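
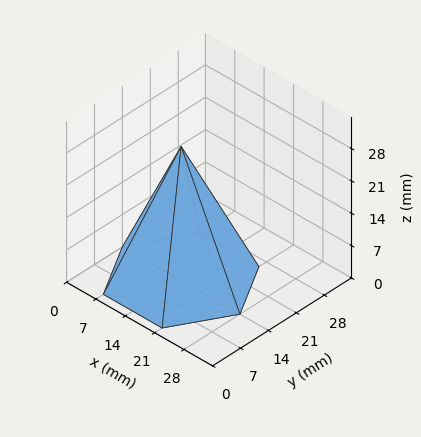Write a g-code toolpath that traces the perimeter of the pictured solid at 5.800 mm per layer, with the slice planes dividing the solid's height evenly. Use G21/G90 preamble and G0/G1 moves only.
Reading the render: the shape is a regular 6-sided pyramid, base circumscribed radius ≈ 14 mm, apex at z ≈ 29 mm (dimensions read to the nearest mm from the axis ticks). For the g-code, the solid's height is divided into equal slices at the stated Δz and each level perimeter traced with G1 moves after a G0 lift.

; perimeter-only toolpath
G21 ; units = mm
G90 ; absolute positioning
G28 ; home
; layer 1
G0 Z5.800
G0 X25.200 Y14.000
G1 X19.600 Y23.699
G1 X8.400 Y23.699
G1 X2.800 Y14.000
G1 X8.400 Y4.301
G1 X19.600 Y4.301
G1 X25.200 Y14.000
; layer 2
G0 Z11.600
G0 X22.400 Y14.000
G1 X18.200 Y21.274
G1 X9.800 Y21.274
G1 X5.600 Y14.000
G1 X9.800 Y6.726
G1 X18.200 Y6.726
G1 X22.400 Y14.000
; layer 3
G0 Z17.400
G0 X19.600 Y14.000
G1 X16.800 Y18.850
G1 X11.200 Y18.850
G1 X8.400 Y14.000
G1 X11.200 Y9.150
G1 X16.800 Y9.150
G1 X19.600 Y14.000
; layer 4
G0 Z23.200
G0 X16.800 Y14.000
G1 X15.400 Y16.425
G1 X12.600 Y16.425
G1 X11.200 Y14.000
G1 X12.600 Y11.575
G1 X15.400 Y11.575
G1 X16.800 Y14.000
M2 ; end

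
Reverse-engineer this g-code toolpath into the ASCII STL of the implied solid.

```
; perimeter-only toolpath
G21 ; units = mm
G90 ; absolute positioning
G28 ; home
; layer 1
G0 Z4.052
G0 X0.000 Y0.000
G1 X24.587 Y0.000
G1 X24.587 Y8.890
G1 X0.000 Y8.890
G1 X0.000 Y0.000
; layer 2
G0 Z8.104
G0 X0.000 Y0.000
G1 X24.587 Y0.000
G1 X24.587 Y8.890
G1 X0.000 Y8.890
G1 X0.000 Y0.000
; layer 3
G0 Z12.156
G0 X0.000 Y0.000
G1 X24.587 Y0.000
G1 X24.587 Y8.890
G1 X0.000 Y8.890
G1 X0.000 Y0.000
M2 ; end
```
solid part
  facet normal 0.0000 0.0000 -1.0000
    outer loop
      vertex 24.587 8.890 0.000
      vertex 24.587 0.000 0.000
      vertex 0.000 0.000 0.000
    endloop
  endfacet
  facet normal 0.0000 0.0000 -1.0000
    outer loop
      vertex 0.000 8.890 0.000
      vertex 24.587 8.890 0.000
      vertex 0.000 0.000 0.000
    endloop
  endfacet
  facet normal 0.0000 0.0000 1.0000
    outer loop
      vertex 0.000 0.000 12.156
      vertex 24.587 0.000 12.156
      vertex 24.587 8.890 12.156
    endloop
  endfacet
  facet normal 0.0000 0.0000 1.0000
    outer loop
      vertex 0.000 0.000 12.156
      vertex 24.587 8.890 12.156
      vertex 0.000 8.890 12.156
    endloop
  endfacet
  facet normal 0.0000 -1.0000 0.0000
    outer loop
      vertex 0.000 0.000 0.000
      vertex 24.587 0.000 0.000
      vertex 24.587 0.000 12.156
    endloop
  endfacet
  facet normal 0.0000 -1.0000 0.0000
    outer loop
      vertex 0.000 0.000 0.000
      vertex 24.587 0.000 12.156
      vertex 0.000 0.000 12.156
    endloop
  endfacet
  facet normal 0.0000 1.0000 0.0000
    outer loop
      vertex 24.587 8.890 12.156
      vertex 24.587 8.890 0.000
      vertex 0.000 8.890 0.000
    endloop
  endfacet
  facet normal 0.0000 1.0000 0.0000
    outer loop
      vertex 0.000 8.890 12.156
      vertex 24.587 8.890 12.156
      vertex 0.000 8.890 0.000
    endloop
  endfacet
  facet normal -1.0000 0.0000 0.0000
    outer loop
      vertex 0.000 8.890 12.156
      vertex 0.000 8.890 0.000
      vertex 0.000 0.000 0.000
    endloop
  endfacet
  facet normal -1.0000 0.0000 0.0000
    outer loop
      vertex 0.000 0.000 12.156
      vertex 0.000 8.890 12.156
      vertex 0.000 0.000 0.000
    endloop
  endfacet
  facet normal 1.0000 0.0000 0.0000
    outer loop
      vertex 24.587 0.000 0.000
      vertex 24.587 8.890 0.000
      vertex 24.587 8.890 12.156
    endloop
  endfacet
  facet normal 1.0000 0.0000 0.0000
    outer loop
      vertex 24.587 0.000 0.000
      vertex 24.587 8.890 12.156
      vertex 24.587 0.000 12.156
    endloop
  endfacet
endsolid part

The G0 Z moves step by Δz≈4.052 mm. Every layer's G1 loop is the same polygon, so the solid is a straight extrusion of it from z=0 to z≈12.2. Closing with flat bottom and top caps and triangulating gives 12 facets — a rectangular box, roughly 24.6 × 8.89 mm footprint and 12.2 mm tall.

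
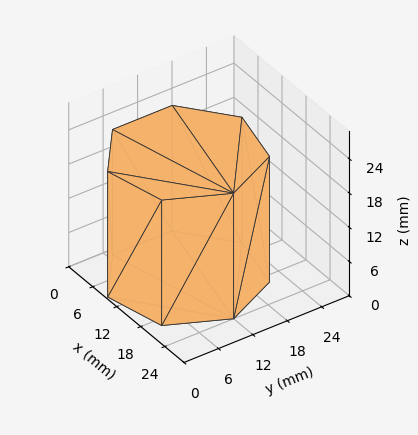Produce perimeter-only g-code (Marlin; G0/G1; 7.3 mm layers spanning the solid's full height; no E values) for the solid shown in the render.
Reading the render: the shape is a regular 7-sided prism (a cylinder approximated with 7 flat sides), circumscribed radius ≈ 12 mm, height ≈ 22 mm (dimensions read to the nearest mm from the axis ticks). For the g-code, the solid's height is divided into equal slices at the stated Δz and each level perimeter traced with G1 moves after a G0 lift.

; perimeter-only toolpath
G21 ; units = mm
G90 ; absolute positioning
G28 ; home
; layer 1
G0 Z7.3
G0 X24.0 Y12.0
G1 X19.5 Y21.4
G1 X9.3 Y23.7
G1 X1.2 Y17.2
G1 X1.2 Y6.8
G1 X9.3 Y0.3
G1 X19.5 Y2.6
G1 X24.0 Y12.0
; layer 2
G0 Z14.7
G0 X24.0 Y12.0
G1 X19.5 Y21.4
G1 X9.3 Y23.7
G1 X1.2 Y17.2
G1 X1.2 Y6.8
G1 X9.3 Y0.3
G1 X19.5 Y2.6
G1 X24.0 Y12.0
; layer 3
G0 Z22.0
G0 X24.0 Y12.0
G1 X19.5 Y21.4
G1 X9.3 Y23.7
G1 X1.2 Y17.2
G1 X1.2 Y6.8
G1 X9.3 Y0.3
G1 X19.5 Y2.6
G1 X24.0 Y12.0
M2 ; end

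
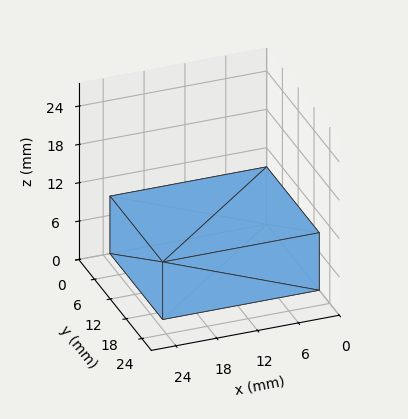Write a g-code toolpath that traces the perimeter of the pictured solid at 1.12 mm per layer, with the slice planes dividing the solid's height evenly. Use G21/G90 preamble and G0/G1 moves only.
Reading the render: the shape is a rectangular box, roughly 23 × 20 mm footprint and 9 mm tall (dimensions read to the nearest mm from the axis ticks). For the g-code, the solid's height is divided into equal slices at the stated Δz and each level perimeter traced with G1 moves after a G0 lift.

; perimeter-only toolpath
G21 ; units = mm
G90 ; absolute positioning
G28 ; home
; layer 1
G0 Z1.12
G0 X0.00 Y0.00
G1 X23.00 Y0.00
G1 X23.00 Y20.00
G1 X0.00 Y20.00
G1 X0.00 Y0.00
; layer 2
G0 Z2.25
G0 X0.00 Y0.00
G1 X23.00 Y0.00
G1 X23.00 Y20.00
G1 X0.00 Y20.00
G1 X0.00 Y0.00
; layer 3
G0 Z3.38
G0 X0.00 Y0.00
G1 X23.00 Y0.00
G1 X23.00 Y20.00
G1 X0.00 Y20.00
G1 X0.00 Y0.00
; layer 4
G0 Z4.50
G0 X0.00 Y0.00
G1 X23.00 Y0.00
G1 X23.00 Y20.00
G1 X0.00 Y20.00
G1 X0.00 Y0.00
; layer 5
G0 Z5.62
G0 X0.00 Y0.00
G1 X23.00 Y0.00
G1 X23.00 Y20.00
G1 X0.00 Y20.00
G1 X0.00 Y0.00
; layer 6
G0 Z6.75
G0 X0.00 Y0.00
G1 X23.00 Y0.00
G1 X23.00 Y20.00
G1 X0.00 Y20.00
G1 X0.00 Y0.00
; layer 7
G0 Z7.88
G0 X0.00 Y0.00
G1 X23.00 Y0.00
G1 X23.00 Y20.00
G1 X0.00 Y20.00
G1 X0.00 Y0.00
; layer 8
G0 Z9.00
G0 X0.00 Y0.00
G1 X23.00 Y0.00
G1 X23.00 Y20.00
G1 X0.00 Y20.00
G1 X0.00 Y0.00
M2 ; end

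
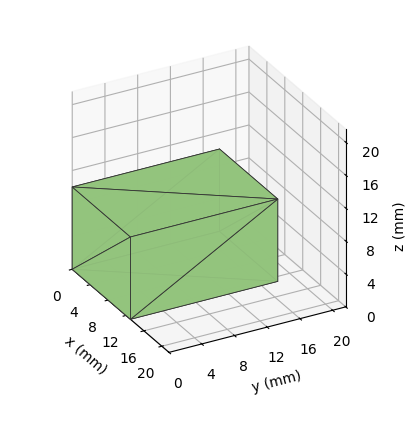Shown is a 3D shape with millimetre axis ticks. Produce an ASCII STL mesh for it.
Reading the render: the shape is a rectangular box, roughly 13 × 18 mm footprint and 10 mm tall (dimensions read to the nearest mm from the axis ticks). For the STL, each face is triangulated and given an outward normal.

solid part
  facet normal 0.0000 0.0000 -1.0000
    outer loop
      vertex 13.00 18.00 0.00
      vertex 13.00 0.00 0.00
      vertex 0.00 0.00 0.00
    endloop
  endfacet
  facet normal 0.0000 0.0000 -1.0000
    outer loop
      vertex 0.00 18.00 0.00
      vertex 13.00 18.00 0.00
      vertex 0.00 0.00 0.00
    endloop
  endfacet
  facet normal 0.0000 0.0000 1.0000
    outer loop
      vertex 0.00 0.00 10.00
      vertex 13.00 0.00 10.00
      vertex 13.00 18.00 10.00
    endloop
  endfacet
  facet normal 0.0000 0.0000 1.0000
    outer loop
      vertex 0.00 0.00 10.00
      vertex 13.00 18.00 10.00
      vertex 0.00 18.00 10.00
    endloop
  endfacet
  facet normal 0.0000 -1.0000 0.0000
    outer loop
      vertex 0.00 0.00 0.00
      vertex 13.00 0.00 0.00
      vertex 13.00 0.00 10.00
    endloop
  endfacet
  facet normal 0.0000 -1.0000 0.0000
    outer loop
      vertex 0.00 0.00 0.00
      vertex 13.00 0.00 10.00
      vertex 0.00 0.00 10.00
    endloop
  endfacet
  facet normal 0.0000 1.0000 0.0000
    outer loop
      vertex 13.00 18.00 10.00
      vertex 13.00 18.00 0.00
      vertex 0.00 18.00 0.00
    endloop
  endfacet
  facet normal 0.0000 1.0000 0.0000
    outer loop
      vertex 0.00 18.00 10.00
      vertex 13.00 18.00 10.00
      vertex 0.00 18.00 0.00
    endloop
  endfacet
  facet normal -1.0000 0.0000 0.0000
    outer loop
      vertex 0.00 18.00 10.00
      vertex 0.00 18.00 0.00
      vertex 0.00 0.00 0.00
    endloop
  endfacet
  facet normal -1.0000 0.0000 0.0000
    outer loop
      vertex 0.00 0.00 10.00
      vertex 0.00 18.00 10.00
      vertex 0.00 0.00 0.00
    endloop
  endfacet
  facet normal 1.0000 0.0000 0.0000
    outer loop
      vertex 13.00 0.00 0.00
      vertex 13.00 18.00 0.00
      vertex 13.00 18.00 10.00
    endloop
  endfacet
  facet normal 1.0000 0.0000 0.0000
    outer loop
      vertex 13.00 0.00 0.00
      vertex 13.00 18.00 10.00
      vertex 13.00 0.00 10.00
    endloop
  endfacet
endsolid part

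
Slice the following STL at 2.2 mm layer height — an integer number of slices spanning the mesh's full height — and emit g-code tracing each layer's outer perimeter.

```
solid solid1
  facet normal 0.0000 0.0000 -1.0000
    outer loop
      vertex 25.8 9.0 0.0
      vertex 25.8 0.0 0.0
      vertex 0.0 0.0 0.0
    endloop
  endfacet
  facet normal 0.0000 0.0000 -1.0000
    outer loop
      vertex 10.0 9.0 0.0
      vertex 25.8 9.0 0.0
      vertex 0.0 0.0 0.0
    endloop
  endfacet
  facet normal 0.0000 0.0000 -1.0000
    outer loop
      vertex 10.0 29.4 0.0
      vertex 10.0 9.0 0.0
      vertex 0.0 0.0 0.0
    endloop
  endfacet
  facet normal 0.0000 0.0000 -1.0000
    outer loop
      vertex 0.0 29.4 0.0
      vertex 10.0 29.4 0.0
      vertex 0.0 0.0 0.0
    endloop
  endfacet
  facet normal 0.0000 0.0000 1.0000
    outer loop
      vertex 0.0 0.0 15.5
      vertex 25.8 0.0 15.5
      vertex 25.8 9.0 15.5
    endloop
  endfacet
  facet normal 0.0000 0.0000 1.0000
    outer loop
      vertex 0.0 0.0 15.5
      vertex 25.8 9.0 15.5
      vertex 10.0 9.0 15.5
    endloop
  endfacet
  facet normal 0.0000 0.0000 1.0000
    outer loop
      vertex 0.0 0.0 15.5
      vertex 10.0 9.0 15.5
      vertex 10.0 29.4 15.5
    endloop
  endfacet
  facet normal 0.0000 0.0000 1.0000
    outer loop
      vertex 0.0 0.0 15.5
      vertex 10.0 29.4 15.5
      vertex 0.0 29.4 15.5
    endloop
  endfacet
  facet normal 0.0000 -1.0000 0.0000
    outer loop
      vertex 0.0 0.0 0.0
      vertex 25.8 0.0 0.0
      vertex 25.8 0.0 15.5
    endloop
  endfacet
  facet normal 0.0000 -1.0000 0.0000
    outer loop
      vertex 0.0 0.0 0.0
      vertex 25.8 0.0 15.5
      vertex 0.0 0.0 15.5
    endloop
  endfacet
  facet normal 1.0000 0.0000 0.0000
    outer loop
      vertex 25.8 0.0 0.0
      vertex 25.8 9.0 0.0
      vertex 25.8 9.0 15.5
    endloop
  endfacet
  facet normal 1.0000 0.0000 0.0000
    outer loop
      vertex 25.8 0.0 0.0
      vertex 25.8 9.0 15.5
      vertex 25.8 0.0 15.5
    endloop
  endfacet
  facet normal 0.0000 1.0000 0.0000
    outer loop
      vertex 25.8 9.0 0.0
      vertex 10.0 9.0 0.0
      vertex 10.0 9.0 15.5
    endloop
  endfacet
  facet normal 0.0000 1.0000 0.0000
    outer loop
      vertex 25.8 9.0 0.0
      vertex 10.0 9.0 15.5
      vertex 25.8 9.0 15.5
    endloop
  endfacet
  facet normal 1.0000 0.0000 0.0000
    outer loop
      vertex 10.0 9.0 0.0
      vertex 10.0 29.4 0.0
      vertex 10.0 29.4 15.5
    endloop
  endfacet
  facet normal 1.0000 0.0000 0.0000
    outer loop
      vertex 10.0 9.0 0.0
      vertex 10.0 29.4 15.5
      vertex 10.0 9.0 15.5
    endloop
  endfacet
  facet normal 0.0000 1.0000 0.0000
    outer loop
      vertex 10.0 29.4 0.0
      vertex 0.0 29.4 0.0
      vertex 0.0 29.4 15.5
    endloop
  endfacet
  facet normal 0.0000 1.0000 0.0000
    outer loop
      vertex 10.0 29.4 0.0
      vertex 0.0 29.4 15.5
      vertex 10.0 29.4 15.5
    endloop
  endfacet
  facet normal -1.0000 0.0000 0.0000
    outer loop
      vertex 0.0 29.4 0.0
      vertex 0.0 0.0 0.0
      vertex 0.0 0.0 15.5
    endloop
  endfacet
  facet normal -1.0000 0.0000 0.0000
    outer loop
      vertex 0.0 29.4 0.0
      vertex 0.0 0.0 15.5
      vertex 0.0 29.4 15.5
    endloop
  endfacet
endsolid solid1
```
; perimeter-only toolpath
G21 ; units = mm
G90 ; absolute positioning
G28 ; home
; layer 1
G0 Z2.2
G0 X0.0 Y0.0
G1 X25.8 Y0.0
G1 X25.8 Y9.0
G1 X10.0 Y9.0
G1 X10.0 Y29.4
G1 X0.0 Y29.4
G1 X0.0 Y0.0
; layer 2
G0 Z4.4
G0 X0.0 Y0.0
G1 X25.8 Y0.0
G1 X25.8 Y9.0
G1 X10.0 Y9.0
G1 X10.0 Y29.4
G1 X0.0 Y29.4
G1 X0.0 Y0.0
; layer 3
G0 Z6.6
G0 X0.0 Y0.0
G1 X25.8 Y0.0
G1 X25.8 Y9.0
G1 X10.0 Y9.0
G1 X10.0 Y29.4
G1 X0.0 Y29.4
G1 X0.0 Y0.0
; layer 4
G0 Z8.9
G0 X0.0 Y0.0
G1 X25.8 Y0.0
G1 X25.8 Y9.0
G1 X10.0 Y9.0
G1 X10.0 Y29.4
G1 X0.0 Y29.4
G1 X0.0 Y0.0
; layer 5
G0 Z11.1
G0 X0.0 Y0.0
G1 X25.8 Y0.0
G1 X25.8 Y9.0
G1 X10.0 Y9.0
G1 X10.0 Y29.4
G1 X0.0 Y29.4
G1 X0.0 Y0.0
; layer 6
G0 Z13.3
G0 X0.0 Y0.0
G1 X25.8 Y0.0
G1 X25.8 Y9.0
G1 X10.0 Y9.0
G1 X10.0 Y29.4
G1 X0.0 Y29.4
G1 X0.0 Y0.0
; layer 7
G0 Z15.5
G0 X0.0 Y0.0
G1 X25.8 Y0.0
G1 X25.8 Y9.0
G1 X10.0 Y9.0
G1 X10.0 Y29.4
G1 X0.0 Y29.4
G1 X0.0 Y0.0
M2 ; end

The solid is an L-shaped prism: outer 25.8 × 29.4 mm, arm thicknesses ≈ 9 mm (horizontal) and 10 mm (vertical), extruded 15.5 mm in z. Slicing at Δz = 2.2 mm — 7 equal slices spanning the solid's height, so layer i sits at z = i·h/7 — gives 7 non-empty perimeters. Each is a 6-segment closed polygon; G0 lifts to the layer z and rapids to the start vertex, then G1 traces the edges.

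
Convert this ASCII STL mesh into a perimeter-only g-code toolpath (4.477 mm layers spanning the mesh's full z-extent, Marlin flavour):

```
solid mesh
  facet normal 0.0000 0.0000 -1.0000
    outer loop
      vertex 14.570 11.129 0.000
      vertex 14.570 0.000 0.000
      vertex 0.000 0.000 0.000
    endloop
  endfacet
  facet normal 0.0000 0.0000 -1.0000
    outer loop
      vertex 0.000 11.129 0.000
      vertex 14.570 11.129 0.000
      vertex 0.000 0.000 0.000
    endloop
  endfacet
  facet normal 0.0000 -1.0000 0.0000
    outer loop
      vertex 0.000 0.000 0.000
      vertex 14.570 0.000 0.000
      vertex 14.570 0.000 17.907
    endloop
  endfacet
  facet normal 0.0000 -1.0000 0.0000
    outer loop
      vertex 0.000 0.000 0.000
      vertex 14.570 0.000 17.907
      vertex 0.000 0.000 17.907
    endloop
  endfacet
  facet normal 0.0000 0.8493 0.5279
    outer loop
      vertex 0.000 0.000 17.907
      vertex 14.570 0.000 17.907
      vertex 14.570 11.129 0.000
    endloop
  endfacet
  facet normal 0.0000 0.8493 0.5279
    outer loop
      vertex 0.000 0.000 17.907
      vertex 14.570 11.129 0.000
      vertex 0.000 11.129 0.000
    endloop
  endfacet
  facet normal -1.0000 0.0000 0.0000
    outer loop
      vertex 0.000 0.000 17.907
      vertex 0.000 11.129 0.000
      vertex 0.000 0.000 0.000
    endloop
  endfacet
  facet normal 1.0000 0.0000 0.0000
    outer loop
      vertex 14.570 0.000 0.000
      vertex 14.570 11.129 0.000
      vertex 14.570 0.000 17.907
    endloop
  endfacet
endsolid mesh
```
; perimeter-only toolpath
G21 ; units = mm
G90 ; absolute positioning
G28 ; home
; layer 1
G0 Z4.477
G0 X0.000 Y0.000
G1 X14.570 Y0.000
G1 X14.570 Y8.347
G1 X0.000 Y8.347
G1 X0.000 Y0.000
; layer 2
G0 Z8.954
G0 X0.000 Y0.000
G1 X14.570 Y0.000
G1 X14.570 Y5.564
G1 X0.000 Y5.564
G1 X0.000 Y0.000
; layer 3
G0 Z13.430
G0 X0.000 Y0.000
G1 X14.570 Y0.000
G1 X14.570 Y2.782
G1 X0.000 Y2.782
G1 X0.000 Y0.000
M2 ; end

The solid is a wedge (ramp): 14.6 × 11.1 mm base, rising to 17.9 mm along the y=0 edge and sloping linearly to z=0 at y=11.1. Slicing at Δz = 4.477 mm — 4 equal slices spanning the solid's height, so layer i sits at z = i·h/4 — gives 3 non-empty perimeters. Each is a 4-segment closed polygon; G0 lifts to the layer z and rapids to the start vertex, then G1 traces the edges. The cross-section shrinks linearly with z (the slice at the apex is degenerate and omitted).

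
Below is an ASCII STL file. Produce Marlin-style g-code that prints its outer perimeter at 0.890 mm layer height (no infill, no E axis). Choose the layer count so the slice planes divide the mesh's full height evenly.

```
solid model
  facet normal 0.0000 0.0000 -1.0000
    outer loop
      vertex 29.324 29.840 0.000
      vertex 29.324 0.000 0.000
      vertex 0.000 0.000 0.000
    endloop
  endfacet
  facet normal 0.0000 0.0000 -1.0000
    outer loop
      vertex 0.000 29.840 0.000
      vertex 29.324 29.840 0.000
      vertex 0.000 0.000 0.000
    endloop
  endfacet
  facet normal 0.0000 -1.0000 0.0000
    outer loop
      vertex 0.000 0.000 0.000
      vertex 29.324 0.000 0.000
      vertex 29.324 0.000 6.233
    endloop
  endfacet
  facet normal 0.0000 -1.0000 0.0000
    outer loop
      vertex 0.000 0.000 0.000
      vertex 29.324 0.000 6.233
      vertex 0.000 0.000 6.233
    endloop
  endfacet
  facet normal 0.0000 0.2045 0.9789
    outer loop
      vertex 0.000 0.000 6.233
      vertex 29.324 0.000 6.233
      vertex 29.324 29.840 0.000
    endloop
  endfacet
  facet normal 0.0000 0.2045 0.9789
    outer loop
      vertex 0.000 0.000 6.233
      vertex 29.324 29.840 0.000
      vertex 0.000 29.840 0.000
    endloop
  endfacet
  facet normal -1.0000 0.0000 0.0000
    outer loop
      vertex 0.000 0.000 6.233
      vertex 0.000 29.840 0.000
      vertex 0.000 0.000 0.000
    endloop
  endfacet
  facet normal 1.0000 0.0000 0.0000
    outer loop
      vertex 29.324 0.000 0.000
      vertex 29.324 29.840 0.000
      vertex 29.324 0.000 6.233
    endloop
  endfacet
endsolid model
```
; perimeter-only toolpath
G21 ; units = mm
G90 ; absolute positioning
G28 ; home
; layer 1
G0 Z0.890
G0 X0.000 Y0.000
G1 X29.324 Y0.000
G1 X29.324 Y25.577
G1 X0.000 Y25.577
G1 X0.000 Y0.000
; layer 2
G0 Z1.781
G0 X0.000 Y0.000
G1 X29.324 Y0.000
G1 X29.324 Y21.314
G1 X0.000 Y21.314
G1 X0.000 Y0.000
; layer 3
G0 Z2.671
G0 X0.000 Y0.000
G1 X29.324 Y0.000
G1 X29.324 Y17.051
G1 X0.000 Y17.051
G1 X0.000 Y0.000
; layer 4
G0 Z3.562
G0 X0.000 Y0.000
G1 X29.324 Y0.000
G1 X29.324 Y12.789
G1 X0.000 Y12.789
G1 X0.000 Y0.000
; layer 5
G0 Z4.452
G0 X0.000 Y0.000
G1 X29.324 Y0.000
G1 X29.324 Y8.526
G1 X0.000 Y8.526
G1 X0.000 Y0.000
; layer 6
G0 Z5.343
G0 X0.000 Y0.000
G1 X29.324 Y0.000
G1 X29.324 Y4.263
G1 X0.000 Y4.263
G1 X0.000 Y0.000
M2 ; end

The solid is a wedge (ramp): 29.3 × 29.8 mm base, rising to 6.23 mm along the y=0 edge and sloping linearly to z=0 at y=29.8. Slicing at Δz = 0.890 mm — 7 equal slices spanning the solid's height, so layer i sits at z = i·h/7 — gives 6 non-empty perimeters. Each is a 4-segment closed polygon; G0 lifts to the layer z and rapids to the start vertex, then G1 traces the edges. The cross-section shrinks linearly with z (the slice at the apex is degenerate and omitted).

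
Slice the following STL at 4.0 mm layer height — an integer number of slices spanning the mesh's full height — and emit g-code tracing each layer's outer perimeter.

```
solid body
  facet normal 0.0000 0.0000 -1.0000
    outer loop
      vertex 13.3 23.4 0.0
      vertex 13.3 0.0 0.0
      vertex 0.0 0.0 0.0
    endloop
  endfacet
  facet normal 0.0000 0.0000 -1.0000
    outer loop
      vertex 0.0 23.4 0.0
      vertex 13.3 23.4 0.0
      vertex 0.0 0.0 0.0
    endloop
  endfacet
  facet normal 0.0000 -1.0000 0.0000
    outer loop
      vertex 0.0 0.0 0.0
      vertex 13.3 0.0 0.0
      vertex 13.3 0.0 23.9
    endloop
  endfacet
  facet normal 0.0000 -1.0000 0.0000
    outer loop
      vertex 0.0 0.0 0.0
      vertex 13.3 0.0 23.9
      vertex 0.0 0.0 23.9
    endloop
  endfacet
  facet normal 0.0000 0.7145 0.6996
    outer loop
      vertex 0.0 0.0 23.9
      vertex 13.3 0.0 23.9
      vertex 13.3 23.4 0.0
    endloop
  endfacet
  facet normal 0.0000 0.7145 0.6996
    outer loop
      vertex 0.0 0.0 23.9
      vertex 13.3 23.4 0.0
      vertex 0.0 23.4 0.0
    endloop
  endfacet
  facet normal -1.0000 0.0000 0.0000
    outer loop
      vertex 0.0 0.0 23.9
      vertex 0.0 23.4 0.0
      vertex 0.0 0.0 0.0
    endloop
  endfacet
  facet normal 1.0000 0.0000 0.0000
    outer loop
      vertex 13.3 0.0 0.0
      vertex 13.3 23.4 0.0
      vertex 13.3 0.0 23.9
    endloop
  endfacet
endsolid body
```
; perimeter-only toolpath
G21 ; units = mm
G90 ; absolute positioning
G28 ; home
; layer 1
G0 Z4.0
G0 X0.0 Y0.0
G1 X13.3 Y0.0
G1 X13.3 Y19.5
G1 X0.0 Y19.5
G1 X0.0 Y0.0
; layer 2
G0 Z8.0
G0 X0.0 Y0.0
G1 X13.3 Y0.0
G1 X13.3 Y15.6
G1 X0.0 Y15.6
G1 X0.0 Y0.0
; layer 3
G0 Z11.9
G0 X0.0 Y0.0
G1 X13.3 Y0.0
G1 X13.3 Y11.7
G1 X0.0 Y11.7
G1 X0.0 Y0.0
; layer 4
G0 Z15.9
G0 X0.0 Y0.0
G1 X13.3 Y0.0
G1 X13.3 Y7.8
G1 X0.0 Y7.8
G1 X0.0 Y0.0
; layer 5
G0 Z19.9
G0 X0.0 Y0.0
G1 X13.3 Y0.0
G1 X13.3 Y3.9
G1 X0.0 Y3.9
G1 X0.0 Y0.0
M2 ; end

The solid is a wedge (ramp): 13.3 × 23.4 mm base, rising to 23.9 mm along the y=0 edge and sloping linearly to z=0 at y=23.4. Slicing at Δz = 4.0 mm — 6 equal slices spanning the solid's height, so layer i sits at z = i·h/6 — gives 5 non-empty perimeters. Each is a 4-segment closed polygon; G0 lifts to the layer z and rapids to the start vertex, then G1 traces the edges. The cross-section shrinks linearly with z (the slice at the apex is degenerate and omitted).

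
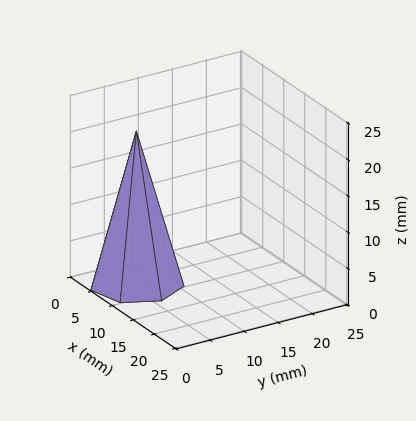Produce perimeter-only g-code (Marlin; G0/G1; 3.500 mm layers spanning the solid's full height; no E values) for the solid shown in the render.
Reading the render: the shape is a regular 7-sided pyramid, base circumscribed radius ≈ 6 mm, apex at z ≈ 21 mm (dimensions read to the nearest mm from the axis ticks). For the g-code, the solid's height is divided into equal slices at the stated Δz and each level perimeter traced with G1 moves after a G0 lift.

; perimeter-only toolpath
G21 ; units = mm
G90 ; absolute positioning
G28 ; home
; layer 1
G0 Z3.500
G0 X11.000 Y6.000
G1 X9.117 Y9.909
G1 X4.888 Y10.875
G1 X1.495 Y8.169
G1 X1.495 Y3.831
G1 X4.888 Y1.125
G1 X9.117 Y2.091
G1 X11.000 Y6.000
; layer 2
G0 Z7.000
G0 X10.000 Y6.000
G1 X8.494 Y9.127
G1 X5.110 Y9.900
G1 X2.396 Y7.735
G1 X2.396 Y4.265
G1 X5.110 Y2.100
G1 X8.494 Y2.873
G1 X10.000 Y6.000
; layer 3
G0 Z10.500
G0 X9.000 Y6.000
G1 X7.870 Y8.346
G1 X5.332 Y8.925
G1 X3.297 Y7.301
G1 X3.297 Y4.699
G1 X5.332 Y3.075
G1 X7.870 Y3.655
G1 X9.000 Y6.000
; layer 4
G0 Z14.000
G0 X8.000 Y6.000
G1 X7.247 Y7.564
G1 X5.555 Y7.950
G1 X4.198 Y6.868
G1 X4.198 Y5.132
G1 X5.555 Y4.050
G1 X7.247 Y4.436
G1 X8.000 Y6.000
; layer 5
G0 Z17.500
G0 X7.000 Y6.000
G1 X6.623 Y6.782
G1 X5.777 Y6.975
G1 X5.099 Y6.434
G1 X5.099 Y5.566
G1 X5.777 Y5.025
G1 X6.623 Y5.218
G1 X7.000 Y6.000
M2 ; end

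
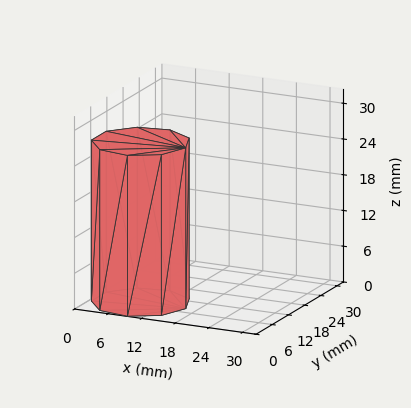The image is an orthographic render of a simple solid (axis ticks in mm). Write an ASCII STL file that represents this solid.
Reading the render: the shape is a regular 9-sided prism (a cylinder approximated with 9 flat sides), circumscribed radius ≈ 8 mm, height ≈ 27 mm (dimensions read to the nearest mm from the axis ticks). For the STL, each face is triangulated and given an outward normal.

solid part
  facet normal 0.0000 0.0000 -1.0000
    outer loop
      vertex 9.389 15.878 0.000
      vertex 14.128 13.142 0.000
      vertex 16.000 8.000 0.000
    endloop
  endfacet
  facet normal 0.0000 0.0000 -1.0000
    outer loop
      vertex 4.000 14.928 0.000
      vertex 9.389 15.878 0.000
      vertex 16.000 8.000 0.000
    endloop
  endfacet
  facet normal 0.0000 0.0000 -1.0000
    outer loop
      vertex 0.482 10.736 0.000
      vertex 4.000 14.928 0.000
      vertex 16.000 8.000 0.000
    endloop
  endfacet
  facet normal 0.0000 0.0000 -1.0000
    outer loop
      vertex 0.482 5.264 0.000
      vertex 0.482 10.736 0.000
      vertex 16.000 8.000 0.000
    endloop
  endfacet
  facet normal 0.0000 0.0000 -1.0000
    outer loop
      vertex 4.000 1.072 0.000
      vertex 0.482 5.264 0.000
      vertex 16.000 8.000 0.000
    endloop
  endfacet
  facet normal 0.0000 0.0000 -1.0000
    outer loop
      vertex 9.389 0.122 0.000
      vertex 4.000 1.072 0.000
      vertex 16.000 8.000 0.000
    endloop
  endfacet
  facet normal 0.0000 0.0000 -1.0000
    outer loop
      vertex 14.128 2.858 0.000
      vertex 9.389 0.122 0.000
      vertex 16.000 8.000 0.000
    endloop
  endfacet
  facet normal 0.0000 0.0000 1.0000
    outer loop
      vertex 16.000 8.000 27.000
      vertex 14.128 13.142 27.000
      vertex 9.389 15.878 27.000
    endloop
  endfacet
  facet normal 0.0000 0.0000 1.0000
    outer loop
      vertex 16.000 8.000 27.000
      vertex 9.389 15.878 27.000
      vertex 4.000 14.928 27.000
    endloop
  endfacet
  facet normal 0.0000 0.0000 1.0000
    outer loop
      vertex 16.000 8.000 27.000
      vertex 4.000 14.928 27.000
      vertex 0.482 10.736 27.000
    endloop
  endfacet
  facet normal 0.0000 0.0000 1.0000
    outer loop
      vertex 16.000 8.000 27.000
      vertex 0.482 10.736 27.000
      vertex 0.482 5.264 27.000
    endloop
  endfacet
  facet normal 0.0000 0.0000 1.0000
    outer loop
      vertex 16.000 8.000 27.000
      vertex 0.482 5.264 27.000
      vertex 4.000 1.072 27.000
    endloop
  endfacet
  facet normal 0.0000 0.0000 1.0000
    outer loop
      vertex 16.000 8.000 27.000
      vertex 4.000 1.072 27.000
      vertex 9.389 0.122 27.000
    endloop
  endfacet
  facet normal 0.0000 0.0000 1.0000
    outer loop
      vertex 16.000 8.000 27.000
      vertex 9.389 0.122 27.000
      vertex 14.128 2.858 27.000
    endloop
  endfacet
  facet normal 0.9397 0.3421 0.0000
    outer loop
      vertex 16.000 8.000 0.000
      vertex 14.128 13.142 0.000
      vertex 14.128 13.142 27.000
    endloop
  endfacet
  facet normal 0.9397 0.3421 0.0000
    outer loop
      vertex 16.000 8.000 0.000
      vertex 14.128 13.142 27.000
      vertex 16.000 8.000 27.000
    endloop
  endfacet
  facet normal 0.5000 0.8660 0.0000
    outer loop
      vertex 14.128 13.142 0.000
      vertex 9.389 15.878 0.000
      vertex 9.389 15.878 27.000
    endloop
  endfacet
  facet normal 0.5000 0.8660 0.0000
    outer loop
      vertex 14.128 13.142 0.000
      vertex 9.389 15.878 27.000
      vertex 14.128 13.142 27.000
    endloop
  endfacet
  facet normal -0.1736 0.9848 0.0000
    outer loop
      vertex 9.389 15.878 0.000
      vertex 4.000 14.928 0.000
      vertex 4.000 14.928 27.000
    endloop
  endfacet
  facet normal -0.1736 0.9848 0.0000
    outer loop
      vertex 9.389 15.878 0.000
      vertex 4.000 14.928 27.000
      vertex 9.389 15.878 27.000
    endloop
  endfacet
  facet normal -0.7660 0.6428 0.0000
    outer loop
      vertex 4.000 14.928 0.000
      vertex 0.482 10.736 0.000
      vertex 0.482 10.736 27.000
    endloop
  endfacet
  facet normal -0.7660 0.6428 0.0000
    outer loop
      vertex 4.000 14.928 0.000
      vertex 0.482 10.736 27.000
      vertex 4.000 14.928 27.000
    endloop
  endfacet
  facet normal -1.0000 0.0000 0.0000
    outer loop
      vertex 0.482 10.736 0.000
      vertex 0.482 5.264 0.000
      vertex 0.482 5.264 27.000
    endloop
  endfacet
  facet normal -1.0000 0.0000 0.0000
    outer loop
      vertex 0.482 10.736 0.000
      vertex 0.482 5.264 27.000
      vertex 0.482 10.736 27.000
    endloop
  endfacet
  facet normal -0.7660 -0.6428 0.0000
    outer loop
      vertex 0.482 5.264 0.000
      vertex 4.000 1.072 0.000
      vertex 4.000 1.072 27.000
    endloop
  endfacet
  facet normal -0.7660 -0.6428 0.0000
    outer loop
      vertex 0.482 5.264 0.000
      vertex 4.000 1.072 27.000
      vertex 0.482 5.264 27.000
    endloop
  endfacet
  facet normal -0.1736 -0.9848 0.0000
    outer loop
      vertex 4.000 1.072 0.000
      vertex 9.389 0.122 0.000
      vertex 9.389 0.122 27.000
    endloop
  endfacet
  facet normal -0.1736 -0.9848 0.0000
    outer loop
      vertex 4.000 1.072 0.000
      vertex 9.389 0.122 27.000
      vertex 4.000 1.072 27.000
    endloop
  endfacet
  facet normal 0.5000 -0.8660 0.0000
    outer loop
      vertex 9.389 0.122 0.000
      vertex 14.128 2.858 0.000
      vertex 14.128 2.858 27.000
    endloop
  endfacet
  facet normal 0.5000 -0.8660 0.0000
    outer loop
      vertex 9.389 0.122 0.000
      vertex 14.128 2.858 27.000
      vertex 9.389 0.122 27.000
    endloop
  endfacet
  facet normal 0.9397 -0.3421 0.0000
    outer loop
      vertex 14.128 2.858 0.000
      vertex 16.000 8.000 0.000
      vertex 16.000 8.000 27.000
    endloop
  endfacet
  facet normal 0.9397 -0.3421 0.0000
    outer loop
      vertex 14.128 2.858 0.000
      vertex 16.000 8.000 27.000
      vertex 14.128 2.858 27.000
    endloop
  endfacet
endsolid part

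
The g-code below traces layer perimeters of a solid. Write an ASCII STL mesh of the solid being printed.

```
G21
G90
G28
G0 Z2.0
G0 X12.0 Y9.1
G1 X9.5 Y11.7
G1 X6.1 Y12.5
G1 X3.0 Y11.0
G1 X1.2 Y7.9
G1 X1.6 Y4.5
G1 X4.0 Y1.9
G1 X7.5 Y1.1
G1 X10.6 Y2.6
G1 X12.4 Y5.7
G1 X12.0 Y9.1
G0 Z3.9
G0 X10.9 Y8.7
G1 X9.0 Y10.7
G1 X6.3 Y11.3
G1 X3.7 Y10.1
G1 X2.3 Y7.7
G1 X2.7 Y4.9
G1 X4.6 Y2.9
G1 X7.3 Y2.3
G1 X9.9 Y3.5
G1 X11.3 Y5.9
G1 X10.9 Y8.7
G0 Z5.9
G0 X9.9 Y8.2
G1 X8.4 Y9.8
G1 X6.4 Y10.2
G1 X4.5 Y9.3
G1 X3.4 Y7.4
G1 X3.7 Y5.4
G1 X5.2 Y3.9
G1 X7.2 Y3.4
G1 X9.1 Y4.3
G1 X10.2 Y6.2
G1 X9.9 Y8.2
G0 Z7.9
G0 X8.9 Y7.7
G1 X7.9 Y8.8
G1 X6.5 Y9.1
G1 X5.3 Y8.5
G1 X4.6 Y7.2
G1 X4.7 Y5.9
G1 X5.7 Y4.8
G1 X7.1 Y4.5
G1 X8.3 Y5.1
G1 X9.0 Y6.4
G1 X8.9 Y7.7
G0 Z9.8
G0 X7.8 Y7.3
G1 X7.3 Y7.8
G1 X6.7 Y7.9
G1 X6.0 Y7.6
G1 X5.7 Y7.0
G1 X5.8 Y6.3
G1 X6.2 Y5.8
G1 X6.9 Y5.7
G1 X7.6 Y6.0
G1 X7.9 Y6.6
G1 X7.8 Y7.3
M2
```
solid part
  facet normal 0.0000 0.0000 -1.0000
    outer loop
      vertex 6.0 13.6 0.0
      vertex 10.1 12.7 0.0
      vertex 13.0 9.6 0.0
    endloop
  endfacet
  facet normal 0.0000 0.0000 -1.0000
    outer loop
      vertex 2.2 11.8 0.0
      vertex 6.0 13.6 0.0
      vertex 13.0 9.6 0.0
    endloop
  endfacet
  facet normal 0.0000 0.0000 -1.0000
    outer loop
      vertex 0.1 8.1 0.0
      vertex 2.2 11.8 0.0
      vertex 13.0 9.6 0.0
    endloop
  endfacet
  facet normal 0.0000 0.0000 -1.0000
    outer loop
      vertex 0.6 4.0 0.0
      vertex 0.1 8.1 0.0
      vertex 13.0 9.6 0.0
    endloop
  endfacet
  facet normal 0.0000 0.0000 -1.0000
    outer loop
      vertex 3.5 0.9 0.0
      vertex 0.6 4.0 0.0
      vertex 13.0 9.6 0.0
    endloop
  endfacet
  facet normal 0.0000 0.0000 -1.0000
    outer loop
      vertex 7.6 0.0 0.0
      vertex 3.5 0.9 0.0
      vertex 13.0 9.6 0.0
    endloop
  endfacet
  facet normal 0.0000 0.0000 -1.0000
    outer loop
      vertex 11.4 1.8 0.0
      vertex 7.6 0.0 0.0
      vertex 13.0 9.6 0.0
    endloop
  endfacet
  facet normal 0.0000 0.0000 -1.0000
    outer loop
      vertex 13.5 5.5 0.0
      vertex 11.4 1.8 0.0
      vertex 13.0 9.6 0.0
    endloop
  endfacet
  facet normal 0.6410 0.5997 0.4791
    outer loop
      vertex 13.0 9.6 0.0
      vertex 10.1 12.7 0.0
      vertex 6.8 6.8 11.8
    endloop
  endfacet
  facet normal 0.1880 0.8564 0.4808
    outer loop
      vertex 10.1 12.7 0.0
      vertex 6.0 13.6 0.0
      vertex 6.8 6.8 11.8
    endloop
  endfacet
  facet normal -0.3751 0.7919 0.4818
    outer loop
      vertex 6.0 13.6 0.0
      vertex 2.2 11.8 0.0
      vertex 6.8 6.8 11.8
    endloop
  endfacet
  facet normal -0.7626 0.4328 0.4807
    outer loop
      vertex 2.2 11.8 0.0
      vertex 0.1 8.1 0.0
      vertex 6.8 6.8 11.8
    endloop
  endfacet
  facet normal -0.8697 -0.1061 0.4821
    outer loop
      vertex 0.1 8.1 0.0
      vertex 0.6 4.0 0.0
      vertex 6.8 6.8 11.8
    endloop
  endfacet
  facet normal -0.6410 -0.5997 0.4791
    outer loop
      vertex 0.6 4.0 0.0
      vertex 3.5 0.9 0.0
      vertex 6.8 6.8 11.8
    endloop
  endfacet
  facet normal -0.1880 -0.8564 0.4808
    outer loop
      vertex 3.5 0.9 0.0
      vertex 7.6 0.0 0.0
      vertex 6.8 6.8 11.8
    endloop
  endfacet
  facet normal 0.3751 -0.7919 0.4818
    outer loop
      vertex 7.6 0.0 0.0
      vertex 11.4 1.8 0.0
      vertex 6.8 6.8 11.8
    endloop
  endfacet
  facet normal 0.7626 -0.4328 0.4807
    outer loop
      vertex 11.4 1.8 0.0
      vertex 13.5 5.5 0.0
      vertex 6.8 6.8 11.8
    endloop
  endfacet
  facet normal 0.8697 0.1061 0.4821
    outer loop
      vertex 13.5 5.5 0.0
      vertex 13.0 9.6 0.0
      vertex 6.8 6.8 11.8
    endloop
  endfacet
endsolid part

The G0 Z moves step by Δz≈2.0 mm. The G1 loops shrink linearly with z, so the solid tapers from its base footprint up to z≈11.8. Closing with a flat bottom cap and the tapered top and triangulating gives 18 facets — a regular 10-sided pyramid, base circumscribed radius ≈ 6.8 mm, apex at z ≈ 11.8 mm.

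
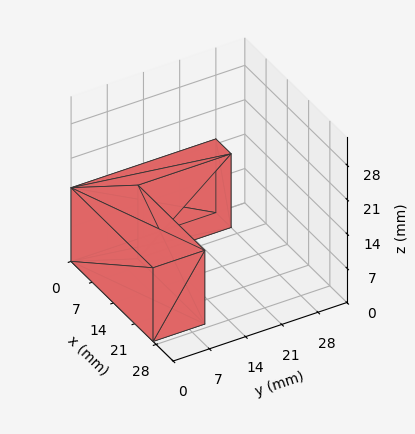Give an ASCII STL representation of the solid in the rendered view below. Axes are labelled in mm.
Reading the render: the shape is an L-shaped prism: outer 27 × 28 mm, arm thicknesses ≈ 10 mm (horizontal) and 5 mm (vertical), extruded 15 mm in z (dimensions read to the nearest mm from the axis ticks). For the STL, each face is triangulated and given an outward normal.

solid part
  facet normal 0.0000 0.0000 -1.0000
    outer loop
      vertex 27.00 10.00 0.00
      vertex 27.00 0.00 0.00
      vertex 0.00 0.00 0.00
    endloop
  endfacet
  facet normal 0.0000 0.0000 -1.0000
    outer loop
      vertex 5.00 10.00 0.00
      vertex 27.00 10.00 0.00
      vertex 0.00 0.00 0.00
    endloop
  endfacet
  facet normal 0.0000 0.0000 -1.0000
    outer loop
      vertex 5.00 28.00 0.00
      vertex 5.00 10.00 0.00
      vertex 0.00 0.00 0.00
    endloop
  endfacet
  facet normal 0.0000 0.0000 -1.0000
    outer loop
      vertex 0.00 28.00 0.00
      vertex 5.00 28.00 0.00
      vertex 0.00 0.00 0.00
    endloop
  endfacet
  facet normal 0.0000 0.0000 1.0000
    outer loop
      vertex 0.00 0.00 15.00
      vertex 27.00 0.00 15.00
      vertex 27.00 10.00 15.00
    endloop
  endfacet
  facet normal 0.0000 0.0000 1.0000
    outer loop
      vertex 0.00 0.00 15.00
      vertex 27.00 10.00 15.00
      vertex 5.00 10.00 15.00
    endloop
  endfacet
  facet normal 0.0000 0.0000 1.0000
    outer loop
      vertex 0.00 0.00 15.00
      vertex 5.00 10.00 15.00
      vertex 5.00 28.00 15.00
    endloop
  endfacet
  facet normal 0.0000 0.0000 1.0000
    outer loop
      vertex 0.00 0.00 15.00
      vertex 5.00 28.00 15.00
      vertex 0.00 28.00 15.00
    endloop
  endfacet
  facet normal 0.0000 -1.0000 0.0000
    outer loop
      vertex 0.00 0.00 0.00
      vertex 27.00 0.00 0.00
      vertex 27.00 0.00 15.00
    endloop
  endfacet
  facet normal 0.0000 -1.0000 0.0000
    outer loop
      vertex 0.00 0.00 0.00
      vertex 27.00 0.00 15.00
      vertex 0.00 0.00 15.00
    endloop
  endfacet
  facet normal 1.0000 0.0000 0.0000
    outer loop
      vertex 27.00 0.00 0.00
      vertex 27.00 10.00 0.00
      vertex 27.00 10.00 15.00
    endloop
  endfacet
  facet normal 1.0000 0.0000 0.0000
    outer loop
      vertex 27.00 0.00 0.00
      vertex 27.00 10.00 15.00
      vertex 27.00 0.00 15.00
    endloop
  endfacet
  facet normal 0.0000 1.0000 0.0000
    outer loop
      vertex 27.00 10.00 0.00
      vertex 5.00 10.00 0.00
      vertex 5.00 10.00 15.00
    endloop
  endfacet
  facet normal 0.0000 1.0000 0.0000
    outer loop
      vertex 27.00 10.00 0.00
      vertex 5.00 10.00 15.00
      vertex 27.00 10.00 15.00
    endloop
  endfacet
  facet normal 1.0000 0.0000 0.0000
    outer loop
      vertex 5.00 10.00 0.00
      vertex 5.00 28.00 0.00
      vertex 5.00 28.00 15.00
    endloop
  endfacet
  facet normal 1.0000 0.0000 0.0000
    outer loop
      vertex 5.00 10.00 0.00
      vertex 5.00 28.00 15.00
      vertex 5.00 10.00 15.00
    endloop
  endfacet
  facet normal 0.0000 1.0000 0.0000
    outer loop
      vertex 5.00 28.00 0.00
      vertex 0.00 28.00 0.00
      vertex 0.00 28.00 15.00
    endloop
  endfacet
  facet normal 0.0000 1.0000 0.0000
    outer loop
      vertex 5.00 28.00 0.00
      vertex 0.00 28.00 15.00
      vertex 5.00 28.00 15.00
    endloop
  endfacet
  facet normal -1.0000 0.0000 0.0000
    outer loop
      vertex 0.00 28.00 0.00
      vertex 0.00 0.00 0.00
      vertex 0.00 0.00 15.00
    endloop
  endfacet
  facet normal -1.0000 0.0000 0.0000
    outer loop
      vertex 0.00 28.00 0.00
      vertex 0.00 0.00 15.00
      vertex 0.00 28.00 15.00
    endloop
  endfacet
endsolid part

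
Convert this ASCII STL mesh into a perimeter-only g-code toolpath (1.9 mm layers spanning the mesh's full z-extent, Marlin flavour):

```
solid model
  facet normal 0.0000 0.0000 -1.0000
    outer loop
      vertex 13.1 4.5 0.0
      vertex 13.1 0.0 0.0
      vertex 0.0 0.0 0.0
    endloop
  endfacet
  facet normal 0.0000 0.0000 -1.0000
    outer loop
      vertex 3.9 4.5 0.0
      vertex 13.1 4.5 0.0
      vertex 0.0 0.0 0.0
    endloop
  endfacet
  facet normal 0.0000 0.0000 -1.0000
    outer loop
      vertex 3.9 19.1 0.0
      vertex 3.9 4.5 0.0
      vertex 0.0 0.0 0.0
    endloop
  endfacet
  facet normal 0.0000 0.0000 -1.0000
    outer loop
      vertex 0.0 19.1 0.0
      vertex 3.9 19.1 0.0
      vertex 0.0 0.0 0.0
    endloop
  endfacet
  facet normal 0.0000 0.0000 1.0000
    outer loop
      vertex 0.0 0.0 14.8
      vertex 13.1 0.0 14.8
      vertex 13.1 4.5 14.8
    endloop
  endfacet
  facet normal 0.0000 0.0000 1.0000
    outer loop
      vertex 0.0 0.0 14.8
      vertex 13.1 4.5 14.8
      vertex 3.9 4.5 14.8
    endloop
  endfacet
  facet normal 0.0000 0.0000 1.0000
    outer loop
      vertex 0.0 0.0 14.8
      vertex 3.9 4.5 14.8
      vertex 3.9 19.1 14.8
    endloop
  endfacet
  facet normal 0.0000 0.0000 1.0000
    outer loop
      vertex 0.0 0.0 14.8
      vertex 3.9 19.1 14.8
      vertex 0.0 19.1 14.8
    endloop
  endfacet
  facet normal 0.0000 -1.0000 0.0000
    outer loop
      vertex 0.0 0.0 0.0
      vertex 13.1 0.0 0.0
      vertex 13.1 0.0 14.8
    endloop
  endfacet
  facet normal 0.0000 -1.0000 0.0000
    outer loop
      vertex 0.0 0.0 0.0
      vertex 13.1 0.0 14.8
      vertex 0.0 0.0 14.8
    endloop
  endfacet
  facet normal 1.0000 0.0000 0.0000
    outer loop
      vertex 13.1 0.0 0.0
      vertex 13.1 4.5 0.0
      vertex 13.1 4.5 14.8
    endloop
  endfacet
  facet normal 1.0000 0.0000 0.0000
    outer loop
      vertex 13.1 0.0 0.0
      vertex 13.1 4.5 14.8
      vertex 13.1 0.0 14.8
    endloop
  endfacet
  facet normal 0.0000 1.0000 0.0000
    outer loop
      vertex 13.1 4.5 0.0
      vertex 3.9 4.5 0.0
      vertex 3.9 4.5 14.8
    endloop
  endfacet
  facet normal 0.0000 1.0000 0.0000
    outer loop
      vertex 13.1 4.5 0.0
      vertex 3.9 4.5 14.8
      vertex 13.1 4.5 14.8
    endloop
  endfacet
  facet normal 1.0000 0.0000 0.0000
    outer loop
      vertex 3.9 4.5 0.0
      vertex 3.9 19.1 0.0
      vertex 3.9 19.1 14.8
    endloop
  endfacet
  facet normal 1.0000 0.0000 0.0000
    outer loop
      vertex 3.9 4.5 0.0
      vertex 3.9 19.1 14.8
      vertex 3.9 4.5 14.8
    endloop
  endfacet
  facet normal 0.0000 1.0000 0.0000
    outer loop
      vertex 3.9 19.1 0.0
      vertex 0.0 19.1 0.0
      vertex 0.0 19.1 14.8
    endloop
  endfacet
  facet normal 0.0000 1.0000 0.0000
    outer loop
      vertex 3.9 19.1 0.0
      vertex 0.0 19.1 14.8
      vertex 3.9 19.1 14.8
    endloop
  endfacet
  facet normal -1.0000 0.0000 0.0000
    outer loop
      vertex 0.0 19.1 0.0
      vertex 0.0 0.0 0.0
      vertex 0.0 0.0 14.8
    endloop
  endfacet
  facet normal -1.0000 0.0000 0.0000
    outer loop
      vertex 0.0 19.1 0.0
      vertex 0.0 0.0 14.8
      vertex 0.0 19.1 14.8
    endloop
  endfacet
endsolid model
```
; perimeter-only toolpath
G21 ; units = mm
G90 ; absolute positioning
G28 ; home
; layer 1
G0 Z1.9
G0 X0.0 Y0.0
G1 X13.1 Y0.0
G1 X13.1 Y4.5
G1 X3.9 Y4.5
G1 X3.9 Y19.1
G1 X0.0 Y19.1
G1 X0.0 Y0.0
; layer 2
G0 Z3.7
G0 X0.0 Y0.0
G1 X13.1 Y0.0
G1 X13.1 Y4.5
G1 X3.9 Y4.5
G1 X3.9 Y19.1
G1 X0.0 Y19.1
G1 X0.0 Y0.0
; layer 3
G0 Z5.6
G0 X0.0 Y0.0
G1 X13.1 Y0.0
G1 X13.1 Y4.5
G1 X3.9 Y4.5
G1 X3.9 Y19.1
G1 X0.0 Y19.1
G1 X0.0 Y0.0
; layer 4
G0 Z7.4
G0 X0.0 Y0.0
G1 X13.1 Y0.0
G1 X13.1 Y4.5
G1 X3.9 Y4.5
G1 X3.9 Y19.1
G1 X0.0 Y19.1
G1 X0.0 Y0.0
; layer 5
G0 Z9.2
G0 X0.0 Y0.0
G1 X13.1 Y0.0
G1 X13.1 Y4.5
G1 X3.9 Y4.5
G1 X3.9 Y19.1
G1 X0.0 Y19.1
G1 X0.0 Y0.0
; layer 6
G0 Z11.1
G0 X0.0 Y0.0
G1 X13.1 Y0.0
G1 X13.1 Y4.5
G1 X3.9 Y4.5
G1 X3.9 Y19.1
G1 X0.0 Y19.1
G1 X0.0 Y0.0
; layer 7
G0 Z13.0
G0 X0.0 Y0.0
G1 X13.1 Y0.0
G1 X13.1 Y4.5
G1 X3.9 Y4.5
G1 X3.9 Y19.1
G1 X0.0 Y19.1
G1 X0.0 Y0.0
; layer 8
G0 Z14.8
G0 X0.0 Y0.0
G1 X13.1 Y0.0
G1 X13.1 Y4.5
G1 X3.9 Y4.5
G1 X3.9 Y19.1
G1 X0.0 Y19.1
G1 X0.0 Y0.0
M2 ; end

The solid is an L-shaped prism: outer 13.1 × 19.1 mm, arm thicknesses ≈ 4.5 mm (horizontal) and 3.9 mm (vertical), extruded 14.8 mm in z. Slicing at Δz = 1.9 mm — 8 equal slices spanning the solid's height, so layer i sits at z = i·h/8 — gives 8 non-empty perimeters. Each is a 6-segment closed polygon; G0 lifts to the layer z and rapids to the start vertex, then G1 traces the edges.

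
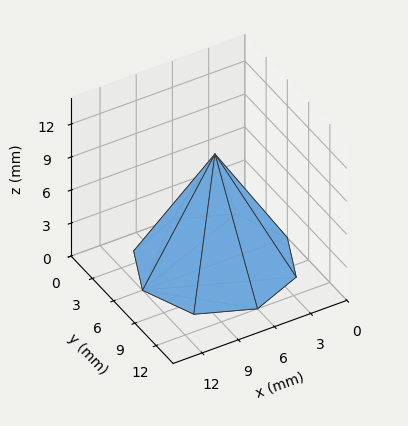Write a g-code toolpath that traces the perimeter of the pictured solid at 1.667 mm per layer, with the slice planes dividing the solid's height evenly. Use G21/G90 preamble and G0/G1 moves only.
Reading the render: the shape is a regular 8-sided pyramid, base circumscribed radius ≈ 6 mm, apex at z ≈ 10 mm (dimensions read to the nearest mm from the axis ticks). For the g-code, the solid's height is divided into equal slices at the stated Δz and each level perimeter traced with G1 moves after a G0 lift.

; perimeter-only toolpath
G21 ; units = mm
G90 ; absolute positioning
G28 ; home
; layer 1
G0 Z1.667
G0 X11.000 Y6.000
G1 X9.536 Y9.536
G1 X6.000 Y11.000
G1 X2.464 Y9.536
G1 X1.000 Y6.000
G1 X2.464 Y2.464
G1 X6.000 Y1.000
G1 X9.536 Y2.464
G1 X11.000 Y6.000
; layer 2
G0 Z3.333
G0 X10.000 Y6.000
G1 X8.829 Y8.829
G1 X6.000 Y10.000
G1 X3.171 Y8.829
G1 X2.000 Y6.000
G1 X3.171 Y3.171
G1 X6.000 Y2.000
G1 X8.829 Y3.171
G1 X10.000 Y6.000
; layer 3
G0 Z5.000
G0 X9.000 Y6.000
G1 X8.122 Y8.122
G1 X6.000 Y9.000
G1 X3.878 Y8.122
G1 X3.000 Y6.000
G1 X3.878 Y3.878
G1 X6.000 Y3.000
G1 X8.122 Y3.878
G1 X9.000 Y6.000
; layer 4
G0 Z6.667
G0 X8.000 Y6.000
G1 X7.414 Y7.414
G1 X6.000 Y8.000
G1 X4.586 Y7.414
G1 X4.000 Y6.000
G1 X4.586 Y4.586
G1 X6.000 Y4.000
G1 X7.414 Y4.586
G1 X8.000 Y6.000
; layer 5
G0 Z8.333
G0 X7.000 Y6.000
G1 X6.707 Y6.707
G1 X6.000 Y7.000
G1 X5.293 Y6.707
G1 X5.000 Y6.000
G1 X5.293 Y5.293
G1 X6.000 Y5.000
G1 X6.707 Y5.293
G1 X7.000 Y6.000
M2 ; end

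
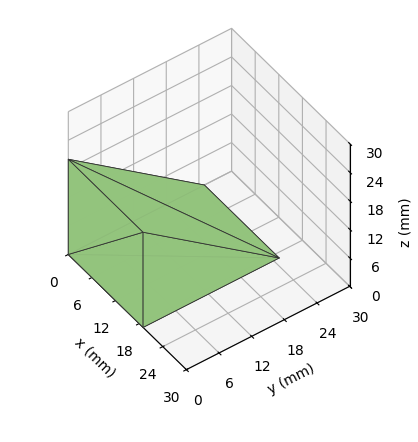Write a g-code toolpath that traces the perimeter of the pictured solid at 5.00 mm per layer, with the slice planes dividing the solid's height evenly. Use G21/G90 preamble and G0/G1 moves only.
Reading the render: the shape is a wedge (ramp): 19 × 25 mm base, rising to 20 mm along the y=0 edge and sloping linearly to z=0 at y=25 (dimensions read to the nearest mm from the axis ticks). For the g-code, the solid's height is divided into equal slices at the stated Δz and each level perimeter traced with G1 moves after a G0 lift.

; perimeter-only toolpath
G21 ; units = mm
G90 ; absolute positioning
G28 ; home
; layer 1
G0 Z5.00
G0 X0.00 Y0.00
G1 X19.00 Y0.00
G1 X19.00 Y18.75
G1 X0.00 Y18.75
G1 X0.00 Y0.00
; layer 2
G0 Z10.00
G0 X0.00 Y0.00
G1 X19.00 Y0.00
G1 X19.00 Y12.50
G1 X0.00 Y12.50
G1 X0.00 Y0.00
; layer 3
G0 Z15.00
G0 X0.00 Y0.00
G1 X19.00 Y0.00
G1 X19.00 Y6.25
G1 X0.00 Y6.25
G1 X0.00 Y0.00
M2 ; end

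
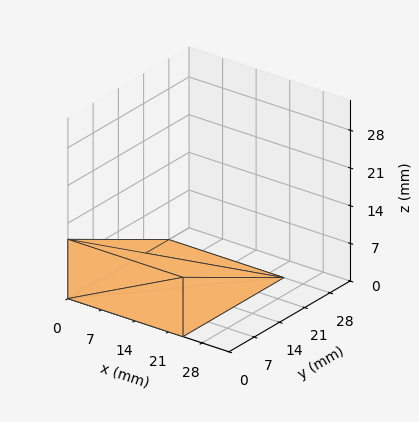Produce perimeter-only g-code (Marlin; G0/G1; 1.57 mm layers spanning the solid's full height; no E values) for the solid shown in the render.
Reading the render: the shape is a wedge (ramp): 24 × 28 mm base, rising to 11 mm along the y=0 edge and sloping linearly to z=0 at y=28 (dimensions read to the nearest mm from the axis ticks). For the g-code, the solid's height is divided into equal slices at the stated Δz and each level perimeter traced with G1 moves after a G0 lift.

; perimeter-only toolpath
G21 ; units = mm
G90 ; absolute positioning
G28 ; home
; layer 1
G0 Z1.57
G0 X0.00 Y0.00
G1 X24.00 Y0.00
G1 X24.00 Y24.00
G1 X0.00 Y24.00
G1 X0.00 Y0.00
; layer 2
G0 Z3.14
G0 X0.00 Y0.00
G1 X24.00 Y0.00
G1 X24.00 Y20.00
G1 X0.00 Y20.00
G1 X0.00 Y0.00
; layer 3
G0 Z4.71
G0 X0.00 Y0.00
G1 X24.00 Y0.00
G1 X24.00 Y16.00
G1 X0.00 Y16.00
G1 X0.00 Y0.00
; layer 4
G0 Z6.29
G0 X0.00 Y0.00
G1 X24.00 Y0.00
G1 X24.00 Y12.00
G1 X0.00 Y12.00
G1 X0.00 Y0.00
; layer 5
G0 Z7.86
G0 X0.00 Y0.00
G1 X24.00 Y0.00
G1 X24.00 Y8.00
G1 X0.00 Y8.00
G1 X0.00 Y0.00
; layer 6
G0 Z9.43
G0 X0.00 Y0.00
G1 X24.00 Y0.00
G1 X24.00 Y4.00
G1 X0.00 Y4.00
G1 X0.00 Y0.00
M2 ; end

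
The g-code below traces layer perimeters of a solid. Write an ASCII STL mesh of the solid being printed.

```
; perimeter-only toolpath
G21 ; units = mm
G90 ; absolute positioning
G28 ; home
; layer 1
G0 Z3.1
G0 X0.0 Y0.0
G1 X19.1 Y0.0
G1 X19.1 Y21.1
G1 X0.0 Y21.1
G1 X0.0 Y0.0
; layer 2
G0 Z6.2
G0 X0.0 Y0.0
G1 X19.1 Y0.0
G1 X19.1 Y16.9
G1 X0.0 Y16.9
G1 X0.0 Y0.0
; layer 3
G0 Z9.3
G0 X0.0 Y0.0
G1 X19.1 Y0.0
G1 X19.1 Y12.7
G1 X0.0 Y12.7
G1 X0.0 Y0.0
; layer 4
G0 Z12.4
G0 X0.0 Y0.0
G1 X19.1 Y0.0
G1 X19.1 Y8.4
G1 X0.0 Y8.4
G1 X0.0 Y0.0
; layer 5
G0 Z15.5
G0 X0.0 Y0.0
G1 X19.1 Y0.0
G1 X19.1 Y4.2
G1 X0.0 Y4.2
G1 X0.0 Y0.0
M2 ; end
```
solid part
  facet normal 0.0000 0.0000 -1.0000
    outer loop
      vertex 19.1 25.3 0.0
      vertex 19.1 0.0 0.0
      vertex 0.0 0.0 0.0
    endloop
  endfacet
  facet normal 0.0000 0.0000 -1.0000
    outer loop
      vertex 0.0 25.3 0.0
      vertex 19.1 25.3 0.0
      vertex 0.0 0.0 0.0
    endloop
  endfacet
  facet normal 0.0000 -1.0000 0.0000
    outer loop
      vertex 0.0 0.0 0.0
      vertex 19.1 0.0 0.0
      vertex 19.1 0.0 18.6
    endloop
  endfacet
  facet normal 0.0000 -1.0000 0.0000
    outer loop
      vertex 0.0 0.0 0.0
      vertex 19.1 0.0 18.6
      vertex 0.0 0.0 18.6
    endloop
  endfacet
  facet normal 0.0000 0.5923 0.8057
    outer loop
      vertex 0.0 0.0 18.6
      vertex 19.1 0.0 18.6
      vertex 19.1 25.3 0.0
    endloop
  endfacet
  facet normal 0.0000 0.5923 0.8057
    outer loop
      vertex 0.0 0.0 18.6
      vertex 19.1 25.3 0.0
      vertex 0.0 25.3 0.0
    endloop
  endfacet
  facet normal -1.0000 0.0000 0.0000
    outer loop
      vertex 0.0 0.0 18.6
      vertex 0.0 25.3 0.0
      vertex 0.0 0.0 0.0
    endloop
  endfacet
  facet normal 1.0000 0.0000 0.0000
    outer loop
      vertex 19.1 0.0 0.0
      vertex 19.1 25.3 0.0
      vertex 19.1 0.0 18.6
    endloop
  endfacet
endsolid part

The G0 Z moves step by Δz≈3.1 mm. The G1 loops shrink linearly with z, so the solid tapers from its base footprint up to z≈18.6. Closing with a flat bottom cap and the tapered top and triangulating gives 8 facets — a wedge (ramp): 19.1 × 25.3 mm base, rising to 18.6 mm along the y=0 edge and sloping linearly to z=0 at y=25.3.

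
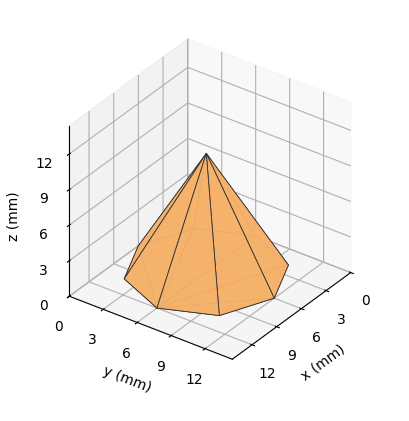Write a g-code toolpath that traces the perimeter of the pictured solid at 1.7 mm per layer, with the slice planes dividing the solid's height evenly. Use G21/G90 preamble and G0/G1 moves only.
Reading the render: the shape is a regular 8-sided pyramid, base circumscribed radius ≈ 6 mm, apex at z ≈ 10 mm (dimensions read to the nearest mm from the axis ticks). For the g-code, the solid's height is divided into equal slices at the stated Δz and each level perimeter traced with G1 moves after a G0 lift.

; perimeter-only toolpath
G21 ; units = mm
G90 ; absolute positioning
G28 ; home
; layer 1
G0 Z1.7
G0 X11.0 Y6.0
G1 X9.5 Y9.5
G1 X6.0 Y11.0
G1 X2.5 Y9.5
G1 X1.0 Y6.0
G1 X2.5 Y2.5
G1 X6.0 Y1.0
G1 X9.5 Y2.5
G1 X11.0 Y6.0
; layer 2
G0 Z3.3
G0 X10.0 Y6.0
G1 X8.8 Y8.8
G1 X6.0 Y10.0
G1 X3.2 Y8.8
G1 X2.0 Y6.0
G1 X3.2 Y3.2
G1 X6.0 Y2.0
G1 X8.8 Y3.2
G1 X10.0 Y6.0
; layer 3
G0 Z5.0
G0 X9.0 Y6.0
G1 X8.1 Y8.1
G1 X6.0 Y9.0
G1 X3.9 Y8.1
G1 X3.0 Y6.0
G1 X3.9 Y3.9
G1 X6.0 Y3.0
G1 X8.1 Y3.9
G1 X9.0 Y6.0
; layer 4
G0 Z6.7
G0 X8.0 Y6.0
G1 X7.4 Y7.4
G1 X6.0 Y8.0
G1 X4.6 Y7.4
G1 X4.0 Y6.0
G1 X4.6 Y4.6
G1 X6.0 Y4.0
G1 X7.4 Y4.6
G1 X8.0 Y6.0
; layer 5
G0 Z8.3
G0 X7.0 Y6.0
G1 X6.7 Y6.7
G1 X6.0 Y7.0
G1 X5.3 Y6.7
G1 X5.0 Y6.0
G1 X5.3 Y5.3
G1 X6.0 Y5.0
G1 X6.7 Y5.3
G1 X7.0 Y6.0
M2 ; end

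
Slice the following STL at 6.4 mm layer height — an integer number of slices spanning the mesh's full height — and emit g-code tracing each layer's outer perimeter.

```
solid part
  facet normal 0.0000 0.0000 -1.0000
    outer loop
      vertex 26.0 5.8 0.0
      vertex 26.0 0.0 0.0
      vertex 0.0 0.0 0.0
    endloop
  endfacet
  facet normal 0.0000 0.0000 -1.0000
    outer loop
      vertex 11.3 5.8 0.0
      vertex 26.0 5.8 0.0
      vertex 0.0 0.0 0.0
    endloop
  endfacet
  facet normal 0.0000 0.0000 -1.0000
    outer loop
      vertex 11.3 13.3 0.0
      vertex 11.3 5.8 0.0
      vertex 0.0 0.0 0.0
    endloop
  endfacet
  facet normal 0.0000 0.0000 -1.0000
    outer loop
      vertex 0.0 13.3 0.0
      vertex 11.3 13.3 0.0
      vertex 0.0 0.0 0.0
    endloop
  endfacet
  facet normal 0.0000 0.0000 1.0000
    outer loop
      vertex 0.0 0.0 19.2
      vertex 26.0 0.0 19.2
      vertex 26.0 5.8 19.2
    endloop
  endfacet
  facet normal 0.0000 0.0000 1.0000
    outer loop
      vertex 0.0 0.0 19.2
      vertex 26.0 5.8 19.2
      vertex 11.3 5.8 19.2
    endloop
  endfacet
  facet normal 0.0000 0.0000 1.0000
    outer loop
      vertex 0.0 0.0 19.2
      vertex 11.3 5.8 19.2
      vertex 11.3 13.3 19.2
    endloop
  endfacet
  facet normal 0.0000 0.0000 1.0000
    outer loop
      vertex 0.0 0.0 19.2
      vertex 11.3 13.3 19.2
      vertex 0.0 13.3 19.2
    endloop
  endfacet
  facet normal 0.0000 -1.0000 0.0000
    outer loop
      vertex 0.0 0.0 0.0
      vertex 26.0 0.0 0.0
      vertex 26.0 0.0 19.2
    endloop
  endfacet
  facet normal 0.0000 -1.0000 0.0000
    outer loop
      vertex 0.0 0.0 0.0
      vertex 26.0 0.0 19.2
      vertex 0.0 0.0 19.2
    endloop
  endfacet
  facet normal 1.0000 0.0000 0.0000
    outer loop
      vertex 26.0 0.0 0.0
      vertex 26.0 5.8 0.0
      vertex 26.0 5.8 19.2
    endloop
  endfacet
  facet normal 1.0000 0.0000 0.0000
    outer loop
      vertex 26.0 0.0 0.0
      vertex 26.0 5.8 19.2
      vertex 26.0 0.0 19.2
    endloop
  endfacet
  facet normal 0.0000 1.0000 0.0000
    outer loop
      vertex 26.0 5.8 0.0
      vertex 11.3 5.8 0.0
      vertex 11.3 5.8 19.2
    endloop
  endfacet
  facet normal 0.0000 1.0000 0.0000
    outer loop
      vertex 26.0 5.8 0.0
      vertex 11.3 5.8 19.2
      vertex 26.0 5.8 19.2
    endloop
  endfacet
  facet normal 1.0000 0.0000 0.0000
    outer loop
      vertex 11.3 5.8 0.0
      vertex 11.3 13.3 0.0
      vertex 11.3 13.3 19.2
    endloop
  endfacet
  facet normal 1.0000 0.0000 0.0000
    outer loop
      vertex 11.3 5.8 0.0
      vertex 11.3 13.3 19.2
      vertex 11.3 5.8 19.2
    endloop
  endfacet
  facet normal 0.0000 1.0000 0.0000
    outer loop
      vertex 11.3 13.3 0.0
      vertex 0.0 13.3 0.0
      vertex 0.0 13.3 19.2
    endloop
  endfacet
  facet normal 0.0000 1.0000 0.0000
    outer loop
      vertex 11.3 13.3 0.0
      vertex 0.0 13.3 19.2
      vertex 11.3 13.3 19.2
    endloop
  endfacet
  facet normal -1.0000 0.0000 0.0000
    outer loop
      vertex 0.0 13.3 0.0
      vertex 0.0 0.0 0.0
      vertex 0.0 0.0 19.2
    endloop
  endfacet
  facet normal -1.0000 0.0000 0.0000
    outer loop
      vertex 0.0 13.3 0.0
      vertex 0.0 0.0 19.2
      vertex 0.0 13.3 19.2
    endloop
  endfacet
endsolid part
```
; perimeter-only toolpath
G21 ; units = mm
G90 ; absolute positioning
G28 ; home
; layer 1
G0 Z6.4
G0 X0.0 Y0.0
G1 X26.0 Y0.0
G1 X26.0 Y5.8
G1 X11.3 Y5.8
G1 X11.3 Y13.3
G1 X0.0 Y13.3
G1 X0.0 Y0.0
; layer 2
G0 Z12.8
G0 X0.0 Y0.0
G1 X26.0 Y0.0
G1 X26.0 Y5.8
G1 X11.3 Y5.8
G1 X11.3 Y13.3
G1 X0.0 Y13.3
G1 X0.0 Y0.0
; layer 3
G0 Z19.2
G0 X0.0 Y0.0
G1 X26.0 Y0.0
G1 X26.0 Y5.8
G1 X11.3 Y5.8
G1 X11.3 Y13.3
G1 X0.0 Y13.3
G1 X0.0 Y0.0
M2 ; end

The solid is an L-shaped prism: outer 26 × 13.3 mm, arm thicknesses ≈ 5.8 mm (horizontal) and 11.3 mm (vertical), extruded 19.2 mm in z. Slicing at Δz = 6.4 mm — 3 equal slices spanning the solid's height, so layer i sits at z = i·h/3 — gives 3 non-empty perimeters. Each is a 6-segment closed polygon; G0 lifts to the layer z and rapids to the start vertex, then G1 traces the edges.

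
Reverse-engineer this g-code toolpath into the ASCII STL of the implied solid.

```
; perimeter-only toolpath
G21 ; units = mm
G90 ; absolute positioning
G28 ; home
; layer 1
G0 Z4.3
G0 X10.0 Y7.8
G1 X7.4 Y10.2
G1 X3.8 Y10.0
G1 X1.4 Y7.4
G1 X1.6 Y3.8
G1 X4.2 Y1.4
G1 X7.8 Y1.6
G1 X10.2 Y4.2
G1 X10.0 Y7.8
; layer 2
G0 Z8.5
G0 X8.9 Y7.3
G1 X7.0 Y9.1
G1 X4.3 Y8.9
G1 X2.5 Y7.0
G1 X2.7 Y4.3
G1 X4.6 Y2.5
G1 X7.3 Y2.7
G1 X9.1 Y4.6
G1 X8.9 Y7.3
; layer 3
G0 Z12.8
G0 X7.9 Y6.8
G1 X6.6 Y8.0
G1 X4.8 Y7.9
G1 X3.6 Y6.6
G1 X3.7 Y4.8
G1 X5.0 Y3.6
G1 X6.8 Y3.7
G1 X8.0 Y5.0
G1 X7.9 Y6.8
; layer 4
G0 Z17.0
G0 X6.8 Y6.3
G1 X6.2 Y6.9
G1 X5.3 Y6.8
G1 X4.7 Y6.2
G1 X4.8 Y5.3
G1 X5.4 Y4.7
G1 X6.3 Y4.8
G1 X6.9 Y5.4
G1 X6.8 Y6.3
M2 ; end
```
solid part
  facet normal 0.0000 0.0000 -1.0000
    outer loop
      vertex 3.3 11.0 0.0
      vertex 7.8 11.3 0.0
      vertex 11.0 8.3 0.0
    endloop
  endfacet
  facet normal 0.0000 0.0000 -1.0000
    outer loop
      vertex 0.3 7.8 0.0
      vertex 3.3 11.0 0.0
      vertex 11.0 8.3 0.0
    endloop
  endfacet
  facet normal 0.0000 0.0000 -1.0000
    outer loop
      vertex 0.6 3.3 0.0
      vertex 0.3 7.8 0.0
      vertex 11.0 8.3 0.0
    endloop
  endfacet
  facet normal 0.0000 0.0000 -1.0000
    outer loop
      vertex 3.8 0.3 0.0
      vertex 0.6 3.3 0.0
      vertex 11.0 8.3 0.0
    endloop
  endfacet
  facet normal 0.0000 0.0000 -1.0000
    outer loop
      vertex 8.3 0.6 0.0
      vertex 3.8 0.3 0.0
      vertex 11.0 8.3 0.0
    endloop
  endfacet
  facet normal 0.0000 0.0000 -1.0000
    outer loop
      vertex 11.3 3.8 0.0
      vertex 8.3 0.6 0.0
      vertex 11.0 8.3 0.0
    endloop
  endfacet
  facet normal 0.6631 0.7073 0.2449
    outer loop
      vertex 11.0 8.3 0.0
      vertex 7.8 11.3 0.0
      vertex 5.8 5.8 21.3
    endloop
  endfacet
  facet normal -0.0645 0.9677 0.2438
    outer loop
      vertex 7.8 11.3 0.0
      vertex 3.3 11.0 0.0
      vertex 5.8 5.8 21.3
    endloop
  endfacet
  facet normal -0.7073 0.6631 0.2449
    outer loop
      vertex 3.3 11.0 0.0
      vertex 0.3 7.8 0.0
      vertex 5.8 5.8 21.3
    endloop
  endfacet
  facet normal -0.9677 -0.0645 0.2438
    outer loop
      vertex 0.3 7.8 0.0
      vertex 0.6 3.3 0.0
      vertex 5.8 5.8 21.3
    endloop
  endfacet
  facet normal -0.6631 -0.7073 0.2449
    outer loop
      vertex 0.6 3.3 0.0
      vertex 3.8 0.3 0.0
      vertex 5.8 5.8 21.3
    endloop
  endfacet
  facet normal 0.0645 -0.9677 0.2438
    outer loop
      vertex 3.8 0.3 0.0
      vertex 8.3 0.6 0.0
      vertex 5.8 5.8 21.3
    endloop
  endfacet
  facet normal 0.7073 -0.6631 0.2449
    outer loop
      vertex 8.3 0.6 0.0
      vertex 11.3 3.8 0.0
      vertex 5.8 5.8 21.3
    endloop
  endfacet
  facet normal 0.9677 0.0645 0.2438
    outer loop
      vertex 11.3 3.8 0.0
      vertex 11.0 8.3 0.0
      vertex 5.8 5.8 21.3
    endloop
  endfacet
endsolid part

The G0 Z moves step by Δz≈4.3 mm. The G1 loops shrink linearly with z, so the solid tapers from its base footprint up to z≈21.3. Closing with a flat bottom cap and the tapered top and triangulating gives 14 facets — a regular 8-sided pyramid, base circumscribed radius ≈ 5.8 mm, apex at z ≈ 21.3 mm.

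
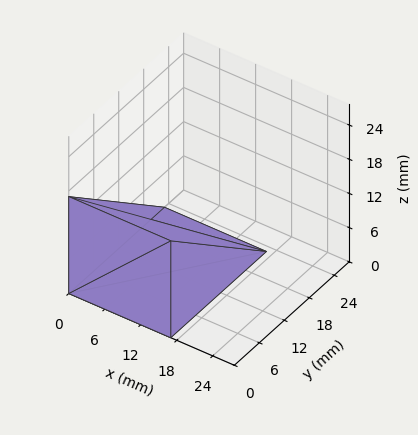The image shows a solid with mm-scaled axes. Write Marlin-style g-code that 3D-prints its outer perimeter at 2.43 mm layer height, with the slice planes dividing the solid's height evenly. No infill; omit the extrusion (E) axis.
Reading the render: the shape is a wedge (ramp): 17 × 23 mm base, rising to 17 mm along the y=0 edge and sloping linearly to z=0 at y=23 (dimensions read to the nearest mm from the axis ticks). For the g-code, the solid's height is divided into equal slices at the stated Δz and each level perimeter traced with G1 moves after a G0 lift.

; perimeter-only toolpath
G21 ; units = mm
G90 ; absolute positioning
G28 ; home
; layer 1
G0 Z2.43
G0 X0.00 Y0.00
G1 X17.00 Y0.00
G1 X17.00 Y19.71
G1 X0.00 Y19.71
G1 X0.00 Y0.00
; layer 2
G0 Z4.86
G0 X0.00 Y0.00
G1 X17.00 Y0.00
G1 X17.00 Y16.43
G1 X0.00 Y16.43
G1 X0.00 Y0.00
; layer 3
G0 Z7.29
G0 X0.00 Y0.00
G1 X17.00 Y0.00
G1 X17.00 Y13.14
G1 X0.00 Y13.14
G1 X0.00 Y0.00
; layer 4
G0 Z9.71
G0 X0.00 Y0.00
G1 X17.00 Y0.00
G1 X17.00 Y9.86
G1 X0.00 Y9.86
G1 X0.00 Y0.00
; layer 5
G0 Z12.14
G0 X0.00 Y0.00
G1 X17.00 Y0.00
G1 X17.00 Y6.57
G1 X0.00 Y6.57
G1 X0.00 Y0.00
; layer 6
G0 Z14.57
G0 X0.00 Y0.00
G1 X17.00 Y0.00
G1 X17.00 Y3.29
G1 X0.00 Y3.29
G1 X0.00 Y0.00
M2 ; end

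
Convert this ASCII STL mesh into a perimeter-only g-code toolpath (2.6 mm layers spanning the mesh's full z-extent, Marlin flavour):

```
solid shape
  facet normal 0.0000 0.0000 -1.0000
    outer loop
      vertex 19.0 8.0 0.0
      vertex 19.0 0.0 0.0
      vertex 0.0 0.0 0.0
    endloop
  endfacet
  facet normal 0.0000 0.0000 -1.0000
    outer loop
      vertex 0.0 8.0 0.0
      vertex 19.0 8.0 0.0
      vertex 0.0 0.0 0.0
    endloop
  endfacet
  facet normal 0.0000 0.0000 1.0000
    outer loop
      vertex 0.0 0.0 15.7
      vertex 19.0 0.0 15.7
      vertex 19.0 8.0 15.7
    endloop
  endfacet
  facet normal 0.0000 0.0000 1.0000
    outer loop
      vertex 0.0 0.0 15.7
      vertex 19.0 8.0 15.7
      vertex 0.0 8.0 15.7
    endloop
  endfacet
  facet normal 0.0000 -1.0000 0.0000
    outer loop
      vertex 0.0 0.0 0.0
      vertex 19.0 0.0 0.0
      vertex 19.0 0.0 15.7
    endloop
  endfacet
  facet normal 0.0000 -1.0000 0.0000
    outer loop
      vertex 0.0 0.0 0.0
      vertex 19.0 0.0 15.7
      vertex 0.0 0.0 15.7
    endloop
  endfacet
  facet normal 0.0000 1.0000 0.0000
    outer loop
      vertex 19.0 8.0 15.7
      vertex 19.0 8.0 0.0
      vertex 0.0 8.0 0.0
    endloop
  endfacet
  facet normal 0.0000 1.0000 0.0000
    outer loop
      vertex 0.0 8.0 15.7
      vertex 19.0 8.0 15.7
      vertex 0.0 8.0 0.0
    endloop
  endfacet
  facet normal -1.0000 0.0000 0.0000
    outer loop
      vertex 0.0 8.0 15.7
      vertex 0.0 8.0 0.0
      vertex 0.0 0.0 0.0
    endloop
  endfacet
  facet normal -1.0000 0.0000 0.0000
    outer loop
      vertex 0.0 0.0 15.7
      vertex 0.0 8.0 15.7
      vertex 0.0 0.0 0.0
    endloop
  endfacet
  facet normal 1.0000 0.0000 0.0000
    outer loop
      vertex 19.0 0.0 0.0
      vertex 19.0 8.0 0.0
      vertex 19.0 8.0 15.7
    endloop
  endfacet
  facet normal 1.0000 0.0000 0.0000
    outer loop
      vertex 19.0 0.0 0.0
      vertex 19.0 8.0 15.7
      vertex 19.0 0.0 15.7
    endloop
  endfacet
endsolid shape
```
; perimeter-only toolpath
G21 ; units = mm
G90 ; absolute positioning
G28 ; home
; layer 1
G0 Z2.6
G0 X0.0 Y0.0
G1 X19.0 Y0.0
G1 X19.0 Y8.0
G1 X0.0 Y8.0
G1 X0.0 Y0.0
; layer 2
G0 Z5.2
G0 X0.0 Y0.0
G1 X19.0 Y0.0
G1 X19.0 Y8.0
G1 X0.0 Y8.0
G1 X0.0 Y0.0
; layer 3
G0 Z7.8
G0 X0.0 Y0.0
G1 X19.0 Y0.0
G1 X19.0 Y8.0
G1 X0.0 Y8.0
G1 X0.0 Y0.0
; layer 4
G0 Z10.5
G0 X0.0 Y0.0
G1 X19.0 Y0.0
G1 X19.0 Y8.0
G1 X0.0 Y8.0
G1 X0.0 Y0.0
; layer 5
G0 Z13.1
G0 X0.0 Y0.0
G1 X19.0 Y0.0
G1 X19.0 Y8.0
G1 X0.0 Y8.0
G1 X0.0 Y0.0
; layer 6
G0 Z15.7
G0 X0.0 Y0.0
G1 X19.0 Y0.0
G1 X19.0 Y8.0
G1 X0.0 Y8.0
G1 X0.0 Y0.0
M2 ; end

The solid is a rectangular box, roughly 19 × 8 mm footprint and 15.7 mm tall. Slicing at Δz = 2.6 mm — 6 equal slices spanning the solid's height, so layer i sits at z = i·h/6 — gives 6 non-empty perimeters. Each is a 4-segment closed polygon; G0 lifts to the layer z and rapids to the start vertex, then G1 traces the edges.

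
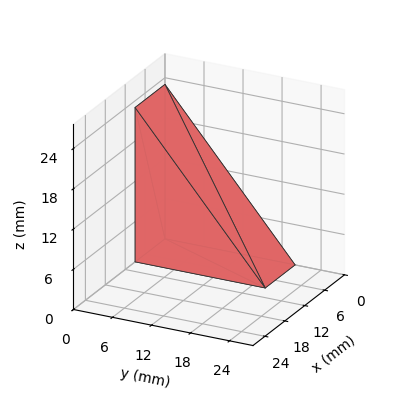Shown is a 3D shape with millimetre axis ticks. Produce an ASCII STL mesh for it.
Reading the render: the shape is a wedge (ramp): 9 × 20 mm base, rising to 23 mm along the y=0 edge and sloping linearly to z=0 at y=20 (dimensions read to the nearest mm from the axis ticks). For the STL, each face is triangulated and given an outward normal.

solid part
  facet normal 0.0000 0.0000 -1.0000
    outer loop
      vertex 9.000 20.000 0.000
      vertex 9.000 0.000 0.000
      vertex 0.000 0.000 0.000
    endloop
  endfacet
  facet normal 0.0000 0.0000 -1.0000
    outer loop
      vertex 0.000 20.000 0.000
      vertex 9.000 20.000 0.000
      vertex 0.000 0.000 0.000
    endloop
  endfacet
  facet normal 0.0000 -1.0000 0.0000
    outer loop
      vertex 0.000 0.000 0.000
      vertex 9.000 0.000 0.000
      vertex 9.000 0.000 23.000
    endloop
  endfacet
  facet normal 0.0000 -1.0000 0.0000
    outer loop
      vertex 0.000 0.000 0.000
      vertex 9.000 0.000 23.000
      vertex 0.000 0.000 23.000
    endloop
  endfacet
  facet normal 0.0000 0.7546 0.6562
    outer loop
      vertex 0.000 0.000 23.000
      vertex 9.000 0.000 23.000
      vertex 9.000 20.000 0.000
    endloop
  endfacet
  facet normal 0.0000 0.7546 0.6562
    outer loop
      vertex 0.000 0.000 23.000
      vertex 9.000 20.000 0.000
      vertex 0.000 20.000 0.000
    endloop
  endfacet
  facet normal -1.0000 0.0000 0.0000
    outer loop
      vertex 0.000 0.000 23.000
      vertex 0.000 20.000 0.000
      vertex 0.000 0.000 0.000
    endloop
  endfacet
  facet normal 1.0000 0.0000 0.0000
    outer loop
      vertex 9.000 0.000 0.000
      vertex 9.000 20.000 0.000
      vertex 9.000 0.000 23.000
    endloop
  endfacet
endsolid part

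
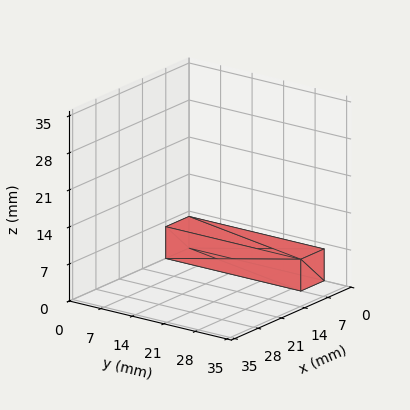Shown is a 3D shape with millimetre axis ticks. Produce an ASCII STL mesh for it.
Reading the render: the shape is a rectangular box, roughly 7 × 30 mm footprint and 6 mm tall (dimensions read to the nearest mm from the axis ticks). For the STL, each face is triangulated and given an outward normal.

solid part
  facet normal 0.0000 0.0000 -1.0000
    outer loop
      vertex 7.00 30.00 0.00
      vertex 7.00 0.00 0.00
      vertex 0.00 0.00 0.00
    endloop
  endfacet
  facet normal 0.0000 0.0000 -1.0000
    outer loop
      vertex 0.00 30.00 0.00
      vertex 7.00 30.00 0.00
      vertex 0.00 0.00 0.00
    endloop
  endfacet
  facet normal 0.0000 0.0000 1.0000
    outer loop
      vertex 0.00 0.00 6.00
      vertex 7.00 0.00 6.00
      vertex 7.00 30.00 6.00
    endloop
  endfacet
  facet normal 0.0000 0.0000 1.0000
    outer loop
      vertex 0.00 0.00 6.00
      vertex 7.00 30.00 6.00
      vertex 0.00 30.00 6.00
    endloop
  endfacet
  facet normal 0.0000 -1.0000 0.0000
    outer loop
      vertex 0.00 0.00 0.00
      vertex 7.00 0.00 0.00
      vertex 7.00 0.00 6.00
    endloop
  endfacet
  facet normal 0.0000 -1.0000 0.0000
    outer loop
      vertex 0.00 0.00 0.00
      vertex 7.00 0.00 6.00
      vertex 0.00 0.00 6.00
    endloop
  endfacet
  facet normal 0.0000 1.0000 0.0000
    outer loop
      vertex 7.00 30.00 6.00
      vertex 7.00 30.00 0.00
      vertex 0.00 30.00 0.00
    endloop
  endfacet
  facet normal 0.0000 1.0000 0.0000
    outer loop
      vertex 0.00 30.00 6.00
      vertex 7.00 30.00 6.00
      vertex 0.00 30.00 0.00
    endloop
  endfacet
  facet normal -1.0000 0.0000 0.0000
    outer loop
      vertex 0.00 30.00 6.00
      vertex 0.00 30.00 0.00
      vertex 0.00 0.00 0.00
    endloop
  endfacet
  facet normal -1.0000 0.0000 0.0000
    outer loop
      vertex 0.00 0.00 6.00
      vertex 0.00 30.00 6.00
      vertex 0.00 0.00 0.00
    endloop
  endfacet
  facet normal 1.0000 0.0000 0.0000
    outer loop
      vertex 7.00 0.00 0.00
      vertex 7.00 30.00 0.00
      vertex 7.00 30.00 6.00
    endloop
  endfacet
  facet normal 1.0000 0.0000 0.0000
    outer loop
      vertex 7.00 0.00 0.00
      vertex 7.00 30.00 6.00
      vertex 7.00 0.00 6.00
    endloop
  endfacet
endsolid part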